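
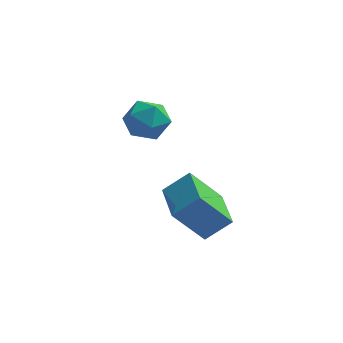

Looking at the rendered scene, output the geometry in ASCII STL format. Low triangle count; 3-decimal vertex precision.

solid 
facet normal -0.736 -0.263 -0.623
outer loop
vertex 0.341 -2.276 1.294
vertex -0.213 -0.669 1.271
vertex 1.402 -1.929 -0.106
endloop
endfacet
facet normal 0.326 -0.945 0.013
outer loop
vertex 2.293 -1.611 0.649
vertex 0.341 -2.276 1.294
vertex 1.402 -1.929 -0.106
endloop
endfacet
facet normal -0.736 -0.262 -0.624
outer loop
vertex 1.402 -1.929 -0.106
vertex -0.213 -0.669 1.271
vertex 0.848 -0.322 -0.128
endloop
endfacet
facet normal 0.593 0.194 -0.781
outer loop
vertex 0.848 -0.322 -0.128
vertex 2.293 -1.611 0.649
vertex 1.402 -1.929 -0.106
endloop
endfacet
facet normal -0.593 -0.193 0.781
outer loop
vertex 0.341 -2.276 1.294
vertex 0.678 -0.351 2.026
vertex -0.213 -0.669 1.271
endloop
endfacet
facet normal 0.326 -0.945 0.013
outer loop
vertex 1.232 -1.958 2.048
vertex 0.341 -2.276 1.294
vertex 2.293 -1.611 0.649
endloop
endfacet
facet normal -0.593 -0.194 0.782
outer loop
vertex 1.232 -1.958 2.048
vertex 0.678 -0.351 2.026
vertex 0.341 -2.276 1.294
endloop
endfacet
facet normal -0.326 0.945 -0.013
outer loop
vertex -0.213 -0.669 1.271
vertex 0.678 -0.351 2.026
vertex 0.848 -0.322 -0.128
endloop
endfacet
facet normal 0.593 0.193 -0.782
outer loop
vertex 1.739 -0.004 0.626
vertex 2.293 -1.611 0.649
vertex 0.848 -0.322 -0.128
endloop
endfacet
facet normal -0.326 0.945 -0.013
outer loop
vertex 0.848 -0.322 -0.128
vertex 0.678 -0.351 2.026
vertex 1.739 -0.004 0.626
endloop
endfacet
facet normal 0.736 0.263 0.624
outer loop
vertex 1.739 -0.004 0.626
vertex 1.232 -1.958 2.048
vertex 2.293 -1.611 0.649
endloop
endfacet
facet normal 0.737 0.262 0.623
outer loop
vertex 0.678 -0.351 2.026
vertex 1.232 -1.958 2.048
vertex 1.739 -0.004 0.626
endloop
endfacet
facet normal -0.843 0.043 0.537
outer loop
vertex -2.131 2.746 2.305
vertex -1.751 2.165 2.948
vertex -1.647 3.101 3.037
endloop
endfacet
facet normal -0.740 0.649 0.175
outer loop
vertex -2.131 2.746 2.305
vertex -1.647 3.101 3.037
vertex -1.531 3.466 2.172
endloop
endfacet
facet normal -0.701 0.488 -0.520
outer loop
vertex -2.131 2.746 2.305
vertex -1.531 3.466 2.172
vertex -1.563 2.755 1.548
endloop
endfacet
facet normal -0.779 -0.218 -0.587
outer loop
vertex -2.131 2.746 2.305
vertex -1.563 2.755 1.548
vertex -1.699 1.951 2.027
endloop
endfacet
facet normal -0.867 -0.494 0.066
outer loop
vertex -2.131 2.746 2.305
vertex -1.699 1.951 2.027
vertex -1.751 2.165 2.948
endloop
endfacet
facet normal -0.111 0.921 0.374
outer loop
vertex -1.531 3.466 2.172
vertex -1.647 3.101 3.037
vertex -0.781 3.329 2.733
endloop
endfacet
facet normal -0.277 -0.060 0.959
outer loop
vertex -1.647 3.101 3.037
vertex -1.751 2.165 2.948
vertex -0.917 2.525 3.212
endloop
endfacet
facet normal -0.317 -0.928 0.198
outer loop
vertex -1.751 2.165 2.948
vertex -1.699 1.951 2.027
vertex -0.949 1.814 2.588
endloop
endfacet
facet normal -0.175 -0.482 -0.859
outer loop
vertex -1.699 1.951 2.027
vertex -1.563 2.755 1.548
vertex -0.833 2.179 1.723
endloop
endfacet
facet normal -0.048 0.660 -0.750
outer loop
vertex -1.563 2.755 1.548
vertex -1.531 3.466 2.172
vertex -0.729 3.115 1.812
endloop
endfacet
facet normal 0.779 0.218 0.587
outer loop
vertex -0.349 2.534 2.455
vertex -0.781 3.329 2.733
vertex -0.917 2.525 3.212
endloop
endfacet
facet normal 0.701 -0.488 0.520
outer loop
vertex -0.349 2.534 2.455
vertex -0.917 2.525 3.212
vertex -0.949 1.814 2.588
endloop
endfacet
facet normal 0.740 -0.649 -0.175
outer loop
vertex -0.349 2.534 2.455
vertex -0.949 1.814 2.588
vertex -0.833 2.179 1.723
endloop
endfacet
facet normal 0.843 -0.043 -0.537
outer loop
vertex -0.349 2.534 2.455
vertex -0.833 2.179 1.723
vertex -0.729 3.115 1.812
endloop
endfacet
facet normal 0.867 0.494 -0.066
outer loop
vertex -0.349 2.534 2.455
vertex -0.729 3.115 1.812
vertex -0.781 3.329 2.733
endloop
endfacet
facet normal 0.175 0.482 0.859
outer loop
vertex -0.917 2.525 3.212
vertex -0.781 3.329 2.733
vertex -1.647 3.101 3.037
endloop
endfacet
facet normal 0.048 -0.660 0.750
outer loop
vertex -0.949 1.814 2.588
vertex -0.917 2.525 3.212
vertex -1.751 2.165 2.948
endloop
endfacet
facet normal 0.111 -0.921 -0.374
outer loop
vertex -0.833 2.179 1.723
vertex -0.949 1.814 2.588
vertex -1.699 1.951 2.027
endloop
endfacet
facet normal 0.277 0.060 -0.959
outer loop
vertex -0.729 3.115 1.812
vertex -0.833 2.179 1.723
vertex -1.563 2.755 1.548
endloop
endfacet
facet normal 0.317 0.928 -0.198
outer loop
vertex -0.781 3.329 2.733
vertex -0.729 3.115 1.812
vertex -1.531 3.466 2.172
endloop
endfacet

endsolid


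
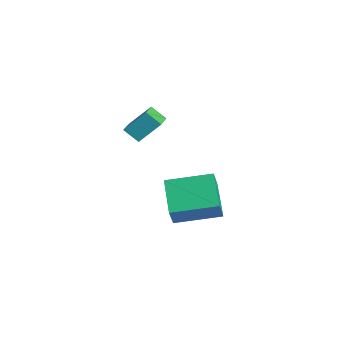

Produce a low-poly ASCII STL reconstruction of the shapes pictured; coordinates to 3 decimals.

solid 
facet normal -0.827 0.515 -0.226
outer loop
vertex -1.692 -2.479 -0.672
vertex -1.396 -1.59 0.272
vertex -1.232 -2.002 -1.266
endloop
endfacet
facet normal -0.222 -0.669 -0.709
outer loop
vertex 0.356 -2.99 -0.832
vertex -1.692 -2.479 -0.672
vertex -1.232 -2.002 -1.266
endloop
endfacet
facet normal -0.827 0.515 -0.226
outer loop
vertex -1.232 -2.002 -1.266
vertex -1.396 -1.59 0.272
vertex -0.936 -1.112 -0.322
endloop
endfacet
facet normal 0.516 0.536 -0.668
outer loop
vertex -0.936 -1.112 -0.322
vertex 0.356 -2.99 -0.832
vertex -1.232 -2.002 -1.266
endloop
endfacet
facet normal -0.516 -0.537 0.667
outer loop
vertex -1.692 -2.479 -0.672
vertex 0.192 -2.578 0.706
vertex -1.396 -1.59 0.272
endloop
endfacet
facet normal -0.222 -0.668 -0.710
outer loop
vertex -0.104 -3.468 -0.238
vertex -1.692 -2.479 -0.672
vertex 0.356 -2.99 -0.832
endloop
endfacet
facet normal -0.516 -0.536 0.668
outer loop
vertex -0.104 -3.468 -0.238
vertex 0.192 -2.578 0.706
vertex -1.692 -2.479 -0.672
endloop
endfacet
facet normal 0.222 0.669 0.710
outer loop
vertex -1.396 -1.59 0.272
vertex 0.192 -2.578 0.706
vertex -0.936 -1.112 -0.322
endloop
endfacet
facet normal 0.517 0.537 -0.667
outer loop
vertex 0.652 -2.101 0.112
vertex 0.356 -2.99 -0.832
vertex -0.936 -1.112 -0.322
endloop
endfacet
facet normal 0.223 0.669 0.709
outer loop
vertex -0.936 -1.112 -0.322
vertex 0.192 -2.578 0.706
vertex 0.652 -2.101 0.112
endloop
endfacet
facet normal 0.827 -0.515 0.226
outer loop
vertex 0.652 -2.101 0.112
vertex -0.104 -3.468 -0.238
vertex 0.356 -2.99 -0.832
endloop
endfacet
facet normal 0.827 -0.515 0.226
outer loop
vertex 0.192 -2.578 0.706
vertex -0.104 -3.468 -0.238
vertex 0.652 -2.101 0.112
endloop
endfacet
facet normal 0.562 -0.408 -0.720
outer loop
vertex 2.822 -0.603 -4.046
vertex 2.391 -1.04 -4.135
vertex 2.442 -0.486 -4.409
endloop
endfacet
facet normal 0.218 0.972 0.085
outer loop
vertex 2.822 -0.603 -4.046
vertex 2.442 -0.486 -4.409
vertex 1.509 -0.4 -3.005
endloop
endfacet
facet normal 0.561 -0.408 -0.720
outer loop
vertex 2.442 -0.486 -4.409
vertex 2.391 -1.04 -4.135
vertex 2.024 -0.786 -4.565
endloop
endfacet
facet normal -0.455 0.818 -0.353
outer loop
vertex 2.442 -0.486 -4.409
vertex 2.024 -0.786 -4.565
vertex 1.509 -0.4 -3.005
endloop
endfacet
facet normal 0.562 -0.407 -0.720
outer loop
vertex 2.024 -0.786 -4.565
vertex 2.391 -1.04 -4.135
vertex 1.882 -1.277 -4.398
endloop
endfacet
facet normal -0.927 0.151 -0.343
outer loop
vertex 2.024 -0.786 -4.565
vertex 1.882 -1.277 -4.398
vertex 1.509 -0.4 -3.005
endloop
endfacet
facet normal 0.562 -0.407 -0.720
outer loop
vertex 1.882 -1.277 -4.398
vertex 2.391 -1.04 -4.135
vertex 2.123 -1.59 -4.033
endloop
endfacet
facet normal -0.844 -0.526 0.106
outer loop
vertex 1.882 -1.277 -4.398
vertex 2.123 -1.59 -4.033
vertex 1.509 -0.4 -3.005
endloop
endfacet
facet normal 0.562 -0.407 -0.720
outer loop
vertex 2.123 -1.59 -4.033
vertex 2.391 -1.04 -4.135
vertex 2.566 -1.488 -3.745
endloop
endfacet
facet normal -0.265 -0.705 0.658
outer loop
vertex 2.123 -1.59 -4.033
vertex 2.566 -1.488 -3.745
vertex 1.509 -0.4 -3.005
endloop
endfacet
facet normal 0.561 -0.408 -0.720
outer loop
vertex 2.566 -1.488 -3.745
vertex 2.391 -1.04 -4.135
vertex 2.877 -1.049 -3.751
endloop
endfacet
facet normal 0.370 -0.250 0.895
outer loop
vertex 2.566 -1.488 -3.745
vertex 2.877 -1.049 -3.751
vertex 1.509 -0.4 -3.005
endloop
endfacet
facet normal 0.562 -0.407 -0.720
outer loop
vertex 2.877 -1.049 -3.751
vertex 2.391 -1.04 -4.135
vertex 2.822 -0.603 -4.046
endloop
endfacet
facet normal 0.585 0.496 0.641
outer loop
vertex 2.877 -1.049 -3.751
vertex 2.822 -0.603 -4.046
vertex 1.509 -0.4 -3.005
endloop
endfacet
facet normal -0.792 0.266 0.550
outer loop
vertex 2.756 -2.99 -2.057
vertex 3.618 -1.203 -1.679
vertex 2.293 -2.584 -2.92
endloop
endfacet
facet normal -0.427 -0.885 -0.187
outer loop
vertex 3.822 -3.097 -3.981
vertex 2.756 -2.99 -2.057
vertex 2.293 -2.584 -2.92
endloop
endfacet
facet normal -0.792 0.266 0.549
outer loop
vertex 2.293 -2.584 -2.92
vertex 3.618 -1.203 -1.679
vertex 3.156 -0.797 -2.542
endloop
endfacet
facet normal -0.436 0.383 -0.814
outer loop
vertex 3.156 -0.797 -2.542
vertex 3.822 -3.097 -3.981
vertex 2.293 -2.584 -2.92
endloop
endfacet
facet normal 0.437 -0.383 0.814
outer loop
vertex 2.756 -2.99 -2.057
vertex 5.147 -1.716 -2.74
vertex 3.618 -1.203 -1.679
endloop
endfacet
facet normal -0.427 -0.885 -0.187
outer loop
vertex 4.284 -3.503 -3.118
vertex 2.756 -2.99 -2.057
vertex 3.822 -3.097 -3.981
endloop
endfacet
facet normal 0.437 -0.383 0.814
outer loop
vertex 4.284 -3.503 -3.118
vertex 5.147 -1.716 -2.74
vertex 2.756 -2.99 -2.057
endloop
endfacet
facet normal 0.427 0.885 0.188
outer loop
vertex 3.618 -1.203 -1.679
vertex 5.147 -1.716 -2.74
vertex 3.156 -0.797 -2.542
endloop
endfacet
facet normal -0.437 0.383 -0.814
outer loop
vertex 4.684 -1.31 -3.603
vertex 3.822 -3.097 -3.981
vertex 3.156 -0.797 -2.542
endloop
endfacet
facet normal 0.427 0.885 0.187
outer loop
vertex 3.156 -0.797 -2.542
vertex 5.147 -1.716 -2.74
vertex 4.684 -1.31 -3.603
endloop
endfacet
facet normal 0.792 -0.266 -0.549
outer loop
vertex 4.684 -1.31 -3.603
vertex 4.284 -3.503 -3.118
vertex 3.822 -3.097 -3.981
endloop
endfacet
facet normal 0.792 -0.266 -0.550
outer loop
vertex 5.147 -1.716 -2.74
vertex 4.284 -3.503 -3.118
vertex 4.684 -1.31 -3.603
endloop
endfacet

endsolid


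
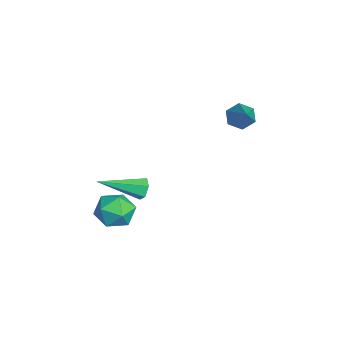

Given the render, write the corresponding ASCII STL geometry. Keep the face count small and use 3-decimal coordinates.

solid 
facet normal 0.490 0.588 0.643
outer loop
vertex -1.054 -1.149 -2.743
vertex -1.096 -1.846 -2.074
vertex -0.346 -1.805 -2.683
endloop
endfacet
facet normal 0.681 0.732 -0.028
outer loop
vertex -1.054 -1.149 -2.743
vertex -0.346 -1.805 -2.683
vertex -0.678 -1.53 -3.549
endloop
endfacet
facet normal 0.092 0.916 -0.390
outer loop
vertex -1.054 -1.149 -2.743
vertex -0.678 -1.53 -3.549
vertex -1.634 -1.402 -3.475
endloop
endfacet
facet normal -0.461 0.886 0.059
outer loop
vertex -1.054 -1.149 -2.743
vertex -1.634 -1.402 -3.475
vertex -1.892 -1.597 -2.563
endloop
endfacet
facet normal -0.215 0.683 0.698
outer loop
vertex -1.054 -1.149 -2.743
vertex -1.892 -1.597 -2.563
vertex -1.096 -1.846 -2.074
endloop
endfacet
facet normal 0.939 0.133 -0.318
outer loop
vertex -0.678 -1.53 -3.549
vertex -0.346 -1.805 -2.683
vertex -0.488 -2.463 -3.377
endloop
endfacet
facet normal 0.631 -0.099 0.770
outer loop
vertex -0.346 -1.805 -2.683
vertex -1.096 -1.846 -2.074
vertex -0.746 -2.658 -2.465
endloop
endfacet
facet normal -0.510 0.054 0.858
outer loop
vertex -1.096 -1.846 -2.074
vertex -1.892 -1.597 -2.563
vertex -1.702 -2.53 -2.391
endloop
endfacet
facet normal -0.908 0.381 -0.175
outer loop
vertex -1.892 -1.597 -2.563
vertex -1.634 -1.402 -3.475
vertex -2.034 -2.255 -3.257
endloop
endfacet
facet normal -0.012 0.429 -0.903
outer loop
vertex -1.634 -1.402 -3.475
vertex -0.678 -1.53 -3.549
vertex -1.284 -2.214 -3.866
endloop
endfacet
facet normal 0.461 -0.886 -0.059
outer loop
vertex -1.326 -2.911 -3.197
vertex -0.488 -2.463 -3.377
vertex -0.746 -2.658 -2.465
endloop
endfacet
facet normal -0.092 -0.916 0.390
outer loop
vertex -1.326 -2.911 -3.197
vertex -0.746 -2.658 -2.465
vertex -1.702 -2.53 -2.391
endloop
endfacet
facet normal -0.681 -0.732 0.028
outer loop
vertex -1.326 -2.911 -3.197
vertex -1.702 -2.53 -2.391
vertex -2.034 -2.255 -3.257
endloop
endfacet
facet normal -0.490 -0.588 -0.643
outer loop
vertex -1.326 -2.911 -3.197
vertex -2.034 -2.255 -3.257
vertex -1.284 -2.214 -3.866
endloop
endfacet
facet normal 0.215 -0.683 -0.698
outer loop
vertex -1.326 -2.911 -3.197
vertex -1.284 -2.214 -3.866
vertex -0.488 -2.463 -3.377
endloop
endfacet
facet normal 0.908 -0.381 0.175
outer loop
vertex -0.746 -2.658 -2.465
vertex -0.488 -2.463 -3.377
vertex -0.346 -1.805 -2.683
endloop
endfacet
facet normal 0.012 -0.429 0.903
outer loop
vertex -1.702 -2.53 -2.391
vertex -0.746 -2.658 -2.465
vertex -1.096 -1.846 -2.074
endloop
endfacet
facet normal -0.939 -0.133 0.318
outer loop
vertex -2.034 -2.255 -3.257
vertex -1.702 -2.53 -2.391
vertex -1.892 -1.597 -2.563
endloop
endfacet
facet normal -0.631 0.099 -0.770
outer loop
vertex -1.284 -2.214 -3.866
vertex -2.034 -2.255 -3.257
vertex -1.634 -1.402 -3.475
endloop
endfacet
facet normal 0.510 -0.054 -0.858
outer loop
vertex -0.488 -2.463 -3.377
vertex -1.284 -2.214 -3.866
vertex -0.678 -1.53 -3.549
endloop
endfacet
facet normal -0.048 0.930 -0.365
outer loop
vertex 0.149 -0.771 -0.508
vertex -0.179 -0.947 -0.913
vertex -0.396 -0.772 -0.439
endloop
endfacet
facet normal 0.124 0.147 0.981
outer loop
vertex 0.149 -0.771 -0.508
vertex -0.396 -0.772 -0.439
vertex -0.081 -2.853 -0.167
endloop
endfacet
facet normal -0.047 0.930 -0.365
outer loop
vertex -0.396 -0.772 -0.439
vertex -0.179 -0.947 -0.913
vertex -0.724 -0.948 -0.845
endloop
endfacet
facet normal -0.770 -0.033 0.637
outer loop
vertex -0.396 -0.772 -0.439
vertex -0.724 -0.948 -0.845
vertex -0.081 -2.853 -0.167
endloop
endfacet
facet normal -0.047 0.931 -0.363
outer loop
vertex -0.724 -0.948 -0.845
vertex -0.179 -0.947 -0.913
vertex -0.507 -1.122 -1.319
endloop
endfacet
facet normal -0.883 -0.391 -0.261
outer loop
vertex -0.724 -0.948 -0.845
vertex -0.507 -1.122 -1.319
vertex -0.081 -2.853 -0.167
endloop
endfacet
facet normal -0.047 0.931 -0.363
outer loop
vertex -0.507 -1.122 -1.319
vertex -0.179 -0.947 -0.913
vertex 0.039 -1.121 -1.387
endloop
endfacet
facet normal -0.101 -0.568 -0.817
outer loop
vertex -0.507 -1.122 -1.319
vertex 0.039 -1.121 -1.387
vertex -0.081 -2.853 -0.167
endloop
endfacet
facet normal -0.048 0.930 -0.363
outer loop
vertex 0.039 -1.121 -1.387
vertex -0.179 -0.947 -0.913
vertex 0.367 -0.946 -0.982
endloop
endfacet
facet normal 0.791 -0.388 -0.473
outer loop
vertex 0.039 -1.121 -1.387
vertex 0.367 -0.946 -0.982
vertex -0.081 -2.853 -0.167
endloop
endfacet
facet normal -0.048 0.930 -0.365
outer loop
vertex 0.367 -0.946 -0.982
vertex -0.179 -0.947 -0.913
vertex 0.149 -0.771 -0.508
endloop
endfacet
facet normal 0.904 -0.030 0.427
outer loop
vertex 0.367 -0.946 -0.982
vertex 0.149 -0.771 -0.508
vertex -0.081 -2.853 -0.167
endloop
endfacet
facet normal -0.785 0.036 -0.619
outer loop
vertex -1.884 3.389 1.066
vertex -2.299 3.378 1.592
vertex -2.081 3.963 1.349
endloop
endfacet
facet normal 0.728 0.487 -0.482
outer loop
vertex -1.884 3.389 1.066
vertex -2.081 3.963 1.349
vertex -0.581 3.302 2.948
endloop
endfacet
facet normal -0.784 0.035 -0.619
outer loop
vertex -2.081 3.963 1.349
vertex -2.299 3.378 1.592
vertex -2.497 3.952 1.875
endloop
endfacet
facet normal 0.217 0.957 0.192
outer loop
vertex -2.081 3.963 1.349
vertex -2.497 3.952 1.875
vertex -0.581 3.302 2.948
endloop
endfacet
facet normal -0.785 0.034 -0.619
outer loop
vertex -2.497 3.952 1.875
vertex -2.299 3.378 1.592
vertex -2.714 3.367 2.118
endloop
endfacet
facet normal -0.310 0.460 0.832
outer loop
vertex -2.497 3.952 1.875
vertex -2.714 3.367 2.118
vertex -0.581 3.302 2.948
endloop
endfacet
facet normal -0.785 0.036 -0.619
outer loop
vertex -2.714 3.367 2.118
vertex -2.299 3.378 1.592
vertex -2.517 2.793 1.835
endloop
endfacet
facet normal -0.326 -0.506 0.799
outer loop
vertex -2.714 3.367 2.118
vertex -2.517 2.793 1.835
vertex -0.581 3.302 2.948
endloop
endfacet
facet normal -0.784 0.035 -0.620
outer loop
vertex -2.517 2.793 1.835
vertex -2.299 3.378 1.592
vertex -2.101 2.803 1.309
endloop
endfacet
facet normal 0.184 -0.975 0.127
outer loop
vertex -2.517 2.793 1.835
vertex -2.101 2.803 1.309
vertex -0.581 3.302 2.948
endloop
endfacet
facet normal -0.785 0.034 -0.619
outer loop
vertex -2.101 2.803 1.309
vertex -2.299 3.378 1.592
vertex -1.884 3.389 1.066
endloop
endfacet
facet normal 0.712 -0.477 -0.515
outer loop
vertex -2.101 2.803 1.309
vertex -1.884 3.389 1.066
vertex -0.581 3.302 2.948
endloop
endfacet

endsolid


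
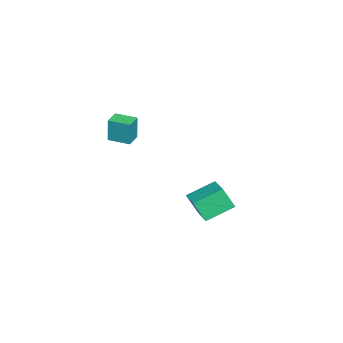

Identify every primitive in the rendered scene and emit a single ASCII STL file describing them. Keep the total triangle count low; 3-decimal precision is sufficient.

solid 
facet normal -0.995 0.099 0.027
outer loop
vertex -0.97 -2.59 4.718
vertex -0.836 -1.227 4.678
vertex -1.019 -2.632 3.089
endloop
endfacet
facet normal -0.098 -0.995 0.029
outer loop
vertex -0.004 -2.733 3.062
vertex -0.97 -2.59 4.718
vertex -1.019 -2.632 3.089
endloop
endfacet
facet normal -0.995 0.099 0.027
outer loop
vertex -1.019 -2.632 3.089
vertex -0.836 -1.227 4.678
vertex -0.884 -1.27 3.05
endloop
endfacet
facet normal -0.029 -0.026 -0.999
outer loop
vertex -0.884 -1.27 3.05
vertex -0.004 -2.733 3.062
vertex -1.019 -2.632 3.089
endloop
endfacet
facet normal 0.029 0.026 0.999
outer loop
vertex -0.97 -2.59 4.718
vertex 0.179 -1.328 4.651
vertex -0.836 -1.227 4.678
endloop
endfacet
facet normal -0.097 -0.995 0.029
outer loop
vertex 0.044 -2.69 4.69
vertex -0.97 -2.59 4.718
vertex -0.004 -2.733 3.062
endloop
endfacet
facet normal 0.030 0.026 0.999
outer loop
vertex 0.044 -2.69 4.69
vertex 0.179 -1.328 4.651
vertex -0.97 -2.59 4.718
endloop
endfacet
facet normal 0.098 0.995 -0.029
outer loop
vertex -0.836 -1.227 4.678
vertex 0.179 -1.328 4.651
vertex -0.884 -1.27 3.05
endloop
endfacet
facet normal -0.030 -0.026 -0.999
outer loop
vertex 0.13 -1.37 3.022
vertex -0.004 -2.733 3.062
vertex -0.884 -1.27 3.05
endloop
endfacet
facet normal 0.097 0.995 -0.029
outer loop
vertex -0.884 -1.27 3.05
vertex 0.179 -1.328 4.651
vertex 0.13 -1.37 3.022
endloop
endfacet
facet normal 0.995 -0.099 -0.027
outer loop
vertex 0.13 -1.37 3.022
vertex 0.044 -2.69 4.69
vertex -0.004 -2.733 3.062
endloop
endfacet
facet normal 0.995 -0.099 -0.027
outer loop
vertex 0.179 -1.328 4.651
vertex 0.044 -2.69 4.69
vertex 0.13 -1.37 3.022
endloop
endfacet
facet normal -0.833 -0.488 -0.260
outer loop
vertex -4.095 0.695 -3.637
vertex -5.218 2.175 -2.818
vertex -4.107 1.472 -5.058
endloop
endfacet
facet normal 0.553 -0.729 -0.403
outer loop
vertex -2.582 2.365 -4.582
vertex -4.095 0.695 -3.637
vertex -4.107 1.472 -5.058
endloop
endfacet
facet normal -0.833 -0.488 -0.260
outer loop
vertex -4.107 1.472 -5.058
vertex -5.218 2.175 -2.818
vertex -5.23 2.952 -4.239
endloop
endfacet
facet normal -0.007 0.480 -0.877
outer loop
vertex -5.23 2.952 -4.239
vertex -2.582 2.365 -4.582
vertex -4.107 1.472 -5.058
endloop
endfacet
facet normal 0.007 -0.480 0.877
outer loop
vertex -4.095 0.695 -3.637
vertex -3.693 3.068 -2.342
vertex -5.218 2.175 -2.818
endloop
endfacet
facet normal 0.553 -0.729 -0.403
outer loop
vertex -2.57 1.588 -3.161
vertex -4.095 0.695 -3.637
vertex -2.582 2.365 -4.582
endloop
endfacet
facet normal 0.007 -0.480 0.877
outer loop
vertex -2.57 1.588 -3.161
vertex -3.693 3.068 -2.342
vertex -4.095 0.695 -3.637
endloop
endfacet
facet normal -0.553 0.729 0.403
outer loop
vertex -5.218 2.175 -2.818
vertex -3.693 3.068 -2.342
vertex -5.23 2.952 -4.239
endloop
endfacet
facet normal -0.007 0.480 -0.877
outer loop
vertex -3.705 3.845 -3.763
vertex -2.582 2.365 -4.582
vertex -5.23 2.952 -4.239
endloop
endfacet
facet normal -0.553 0.729 0.403
outer loop
vertex -5.23 2.952 -4.239
vertex -3.693 3.068 -2.342
vertex -3.705 3.845 -3.763
endloop
endfacet
facet normal 0.833 0.488 0.260
outer loop
vertex -3.705 3.845 -3.763
vertex -2.57 1.588 -3.161
vertex -2.582 2.365 -4.582
endloop
endfacet
facet normal 0.833 0.488 0.260
outer loop
vertex -3.693 3.068 -2.342
vertex -2.57 1.588 -3.161
vertex -3.705 3.845 -3.763
endloop
endfacet

endsolid


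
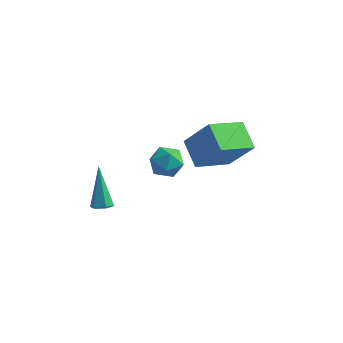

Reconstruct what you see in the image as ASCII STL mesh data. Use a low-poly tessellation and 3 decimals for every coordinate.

solid 
facet normal -0.821 -0.567 -0.063
outer loop
vertex 0.211 2.378 0.101
vertex 0.709 1.693 -0.216
vertex 0.578 1.783 0.675
endloop
endfacet
facet normal -0.880 -0.093 0.466
outer loop
vertex 0.211 2.378 0.101
vertex 0.578 1.783 0.675
vertex 0.588 2.666 0.871
endloop
endfacet
facet normal -0.808 0.558 0.187
outer loop
vertex 0.211 2.378 0.101
vertex 0.588 2.666 0.871
vertex 0.725 3.122 0.102
endloop
endfacet
facet normal -0.705 0.488 -0.515
outer loop
vertex 0.211 2.378 0.101
vertex 0.725 3.122 0.102
vertex 0.8 2.52 -0.57
endloop
endfacet
facet normal -0.713 -0.208 -0.670
outer loop
vertex 0.211 2.378 0.101
vertex 0.8 2.52 -0.57
vertex 0.709 1.693 -0.216
endloop
endfacet
facet normal -0.338 -0.200 0.920
outer loop
vertex 0.588 2.666 0.871
vertex 0.578 1.783 0.675
vertex 1.32 2.16 1.03
endloop
endfacet
facet normal -0.243 -0.968 0.062
outer loop
vertex 0.578 1.783 0.675
vertex 0.709 1.693 -0.216
vertex 1.395 1.558 0.358
endloop
endfacet
facet normal -0.067 -0.386 -0.920
outer loop
vertex 0.709 1.693 -0.216
vertex 0.8 2.52 -0.57
vertex 1.532 2.014 -0.411
endloop
endfacet
facet normal -0.056 0.741 -0.670
outer loop
vertex 0.8 2.52 -0.57
vertex 0.725 3.122 0.102
vertex 1.542 2.897 -0.215
endloop
endfacet
facet normal -0.223 0.855 0.468
outer loop
vertex 0.725 3.122 0.102
vertex 0.588 2.666 0.871
vertex 1.411 2.987 0.676
endloop
endfacet
facet normal 0.705 -0.488 0.515
outer loop
vertex 1.909 2.302 0.359
vertex 1.32 2.16 1.03
vertex 1.395 1.558 0.358
endloop
endfacet
facet normal 0.808 -0.558 -0.187
outer loop
vertex 1.909 2.302 0.359
vertex 1.395 1.558 0.358
vertex 1.532 2.014 -0.411
endloop
endfacet
facet normal 0.880 0.093 -0.466
outer loop
vertex 1.909 2.302 0.359
vertex 1.532 2.014 -0.411
vertex 1.542 2.897 -0.215
endloop
endfacet
facet normal 0.821 0.567 0.063
outer loop
vertex 1.909 2.302 0.359
vertex 1.542 2.897 -0.215
vertex 1.411 2.987 0.676
endloop
endfacet
facet normal 0.713 0.208 0.670
outer loop
vertex 1.909 2.302 0.359
vertex 1.411 2.987 0.676
vertex 1.32 2.16 1.03
endloop
endfacet
facet normal 0.056 -0.741 0.670
outer loop
vertex 1.395 1.558 0.358
vertex 1.32 2.16 1.03
vertex 0.578 1.783 0.675
endloop
endfacet
facet normal 0.223 -0.855 -0.468
outer loop
vertex 1.532 2.014 -0.411
vertex 1.395 1.558 0.358
vertex 0.709 1.693 -0.216
endloop
endfacet
facet normal 0.338 0.200 -0.920
outer loop
vertex 1.542 2.897 -0.215
vertex 1.532 2.014 -0.411
vertex 0.8 2.52 -0.57
endloop
endfacet
facet normal 0.243 0.968 -0.062
outer loop
vertex 1.411 2.987 0.676
vertex 1.542 2.897 -0.215
vertex 0.725 3.122 0.102
endloop
endfacet
facet normal 0.067 0.386 0.920
outer loop
vertex 1.32 2.16 1.03
vertex 1.411 2.987 0.676
vertex 0.588 2.666 0.871
endloop
endfacet
facet normal 0.269 -0.439 -0.857
outer loop
vertex 0.17 -2.184 0.434
vertex -0.163 -1.869 0.168
vertex 0.338 -1.718 0.248
endloop
endfacet
facet normal 0.832 -0.081 0.549
outer loop
vertex 0.17 -2.184 0.434
vertex 0.338 -1.718 0.248
vertex -0.737 -0.931 1.992
endloop
endfacet
facet normal 0.270 -0.441 -0.856
outer loop
vertex 0.338 -1.718 0.248
vertex -0.163 -1.869 0.168
vertex 0.006 -1.403 -0.019
endloop
endfacet
facet normal 0.658 0.750 0.067
outer loop
vertex 0.338 -1.718 0.248
vertex 0.006 -1.403 -0.019
vertex -0.737 -0.931 1.992
endloop
endfacet
facet normal 0.269 -0.441 -0.856
outer loop
vertex 0.006 -1.403 -0.019
vertex -0.163 -1.869 0.168
vertex -0.496 -1.554 -0.099
endloop
endfacet
facet normal -0.230 0.925 -0.302
outer loop
vertex 0.006 -1.403 -0.019
vertex -0.496 -1.554 -0.099
vertex -0.737 -0.931 1.992
endloop
endfacet
facet normal 0.269 -0.441 -0.856
outer loop
vertex -0.496 -1.554 -0.099
vertex -0.163 -1.869 0.168
vertex -0.665 -2.02 0.088
endloop
endfacet
facet normal -0.945 0.267 -0.189
outer loop
vertex -0.496 -1.554 -0.099
vertex -0.665 -2.02 0.088
vertex -0.737 -0.931 1.992
endloop
endfacet
facet normal 0.269 -0.441 -0.856
outer loop
vertex -0.665 -2.02 0.088
vertex -0.163 -1.869 0.168
vertex -0.332 -2.335 0.355
endloop
endfacet
facet normal -0.771 -0.565 0.294
outer loop
vertex -0.665 -2.02 0.088
vertex -0.332 -2.335 0.355
vertex -0.737 -0.931 1.992
endloop
endfacet
facet normal 0.267 -0.441 -0.857
outer loop
vertex -0.332 -2.335 0.355
vertex -0.163 -1.869 0.168
vertex 0.17 -2.184 0.434
endloop
endfacet
facet normal 0.118 -0.739 0.663
outer loop
vertex -0.332 -2.335 0.355
vertex 0.17 -2.184 0.434
vertex -0.737 -0.931 1.992
endloop
endfacet
facet normal -0.602 0.005 -0.799
outer loop
vertex 2.379 2.523 0.176
vertex 1.412 3.485 0.911
vertex 3.386 4.106 -0.572
endloop
endfacet
facet normal 0.624 -0.621 -0.474
outer loop
vertex 4.608 4.095 1.049
vertex 2.379 2.523 0.176
vertex 3.386 4.106 -0.572
endloop
endfacet
facet normal -0.602 0.005 -0.799
outer loop
vertex 3.386 4.106 -0.572
vertex 1.412 3.485 0.911
vertex 2.419 5.068 0.163
endloop
endfacet
facet normal 0.498 0.784 -0.370
outer loop
vertex 2.419 5.068 0.163
vertex 4.608 4.095 1.049
vertex 3.386 4.106 -0.572
endloop
endfacet
facet normal -0.498 -0.784 0.370
outer loop
vertex 2.379 2.523 0.176
vertex 2.634 3.474 2.532
vertex 1.412 3.485 0.911
endloop
endfacet
facet normal 0.624 -0.621 -0.474
outer loop
vertex 3.601 2.512 1.797
vertex 2.379 2.523 0.176
vertex 4.608 4.095 1.049
endloop
endfacet
facet normal -0.498 -0.784 0.370
outer loop
vertex 3.601 2.512 1.797
vertex 2.634 3.474 2.532
vertex 2.379 2.523 0.176
endloop
endfacet
facet normal -0.624 0.621 0.474
outer loop
vertex 1.412 3.485 0.911
vertex 2.634 3.474 2.532
vertex 2.419 5.068 0.163
endloop
endfacet
facet normal 0.498 0.784 -0.370
outer loop
vertex 3.641 5.057 1.784
vertex 4.608 4.095 1.049
vertex 2.419 5.068 0.163
endloop
endfacet
facet normal -0.624 0.621 0.474
outer loop
vertex 2.419 5.068 0.163
vertex 2.634 3.474 2.532
vertex 3.641 5.057 1.784
endloop
endfacet
facet normal 0.602 -0.005 0.799
outer loop
vertex 3.641 5.057 1.784
vertex 3.601 2.512 1.797
vertex 4.608 4.095 1.049
endloop
endfacet
facet normal 0.602 -0.005 0.799
outer loop
vertex 2.634 3.474 2.532
vertex 3.601 2.512 1.797
vertex 3.641 5.057 1.784
endloop
endfacet

endsolid


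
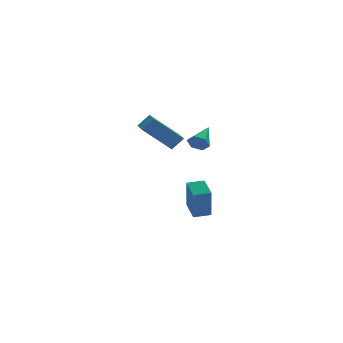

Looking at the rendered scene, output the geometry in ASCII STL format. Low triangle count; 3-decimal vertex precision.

solid 
facet normal -0.725 0.134 0.676
outer loop
vertex -2.942 -2.485 4.805
vertex -2.844 -0.941 4.605
vertex -3.607 -2.534 4.101
endloop
endfacet
facet normal -0.063 -0.990 0.128
outer loop
vertex -2.056 -2.819 2.655
vertex -2.942 -2.485 4.805
vertex -3.607 -2.534 4.101
endloop
endfacet
facet normal -0.725 0.133 0.676
outer loop
vertex -3.607 -2.534 4.101
vertex -2.844 -0.941 4.605
vertex -3.51 -0.99 3.901
endloop
endfacet
facet normal -0.686 -0.051 -0.726
outer loop
vertex -3.51 -0.99 3.901
vertex -2.056 -2.819 2.655
vertex -3.607 -2.534 4.101
endloop
endfacet
facet normal 0.686 0.050 0.726
outer loop
vertex -2.942 -2.485 4.805
vertex -1.293 -1.226 3.159
vertex -2.844 -0.941 4.605
endloop
endfacet
facet normal -0.062 -0.990 0.128
outer loop
vertex -1.39 -2.77 3.359
vertex -2.942 -2.485 4.805
vertex -2.056 -2.819 2.655
endloop
endfacet
facet normal 0.686 0.051 0.726
outer loop
vertex -1.39 -2.77 3.359
vertex -1.293 -1.226 3.159
vertex -2.942 -2.485 4.805
endloop
endfacet
facet normal 0.063 0.990 -0.128
outer loop
vertex -2.844 -0.941 4.605
vertex -1.293 -1.226 3.159
vertex -3.51 -0.99 3.901
endloop
endfacet
facet normal -0.686 -0.051 -0.726
outer loop
vertex -1.958 -1.275 2.455
vertex -2.056 -2.819 2.655
vertex -3.51 -0.99 3.901
endloop
endfacet
facet normal 0.063 0.990 -0.128
outer loop
vertex -3.51 -0.99 3.901
vertex -1.293 -1.226 3.159
vertex -1.958 -1.275 2.455
endloop
endfacet
facet normal 0.725 -0.134 -0.676
outer loop
vertex -1.958 -1.275 2.455
vertex -1.39 -2.77 3.359
vertex -2.056 -2.819 2.655
endloop
endfacet
facet normal 0.725 -0.133 -0.676
outer loop
vertex -1.293 -1.226 3.159
vertex -1.39 -2.77 3.359
vertex -1.958 -1.275 2.455
endloop
endfacet
facet normal -0.997 -0.009 -0.080
outer loop
vertex 0.125 1.366 -2.448
vertex 0.077 2.81 -2.01
vertex 0.276 1.96 -4.394
endloop
endfacet
facet normal 0.032 -0.957 -0.289
outer loop
vertex 1.323 1.97 -4.31
vertex 0.125 1.366 -2.448
vertex 0.276 1.96 -4.394
endloop
endfacet
facet normal -0.997 -0.009 -0.080
outer loop
vertex 0.276 1.96 -4.394
vertex 0.077 2.81 -2.01
vertex 0.228 3.405 -3.956
endloop
endfacet
facet normal 0.074 0.292 -0.954
outer loop
vertex 0.228 3.405 -3.956
vertex 1.323 1.97 -4.31
vertex 0.276 1.96 -4.394
endloop
endfacet
facet normal -0.074 -0.292 0.954
outer loop
vertex 0.125 1.366 -2.448
vertex 1.124 2.82 -1.926
vertex 0.077 2.81 -2.01
endloop
endfacet
facet normal 0.031 -0.957 -0.290
outer loop
vertex 1.172 1.375 -2.364
vertex 0.125 1.366 -2.448
vertex 1.323 1.97 -4.31
endloop
endfacet
facet normal -0.074 -0.292 0.954
outer loop
vertex 1.172 1.375 -2.364
vertex 1.124 2.82 -1.926
vertex 0.125 1.366 -2.448
endloop
endfacet
facet normal -0.032 0.956 0.290
outer loop
vertex 0.077 2.81 -2.01
vertex 1.124 2.82 -1.926
vertex 0.228 3.405 -3.956
endloop
endfacet
facet normal 0.074 0.292 -0.954
outer loop
vertex 1.275 3.414 -3.872
vertex 1.323 1.97 -4.31
vertex 0.228 3.405 -3.956
endloop
endfacet
facet normal -0.031 0.957 0.290
outer loop
vertex 0.228 3.405 -3.956
vertex 1.124 2.82 -1.926
vertex 1.275 3.414 -3.872
endloop
endfacet
facet normal 0.997 0.009 0.080
outer loop
vertex 1.275 3.414 -3.872
vertex 1.172 1.375 -2.364
vertex 1.323 1.97 -4.31
endloop
endfacet
facet normal 0.997 0.009 0.080
outer loop
vertex 1.124 2.82 -1.926
vertex 1.172 1.375 -2.364
vertex 1.275 3.414 -3.872
endloop
endfacet
facet normal -0.525 -0.739 -0.422
outer loop
vertex 0.772 1.246 1.832
vertex 0.481 1.693 1.411
vertex 1.059 1.385 1.231
endloop
endfacet
facet normal 0.868 -0.372 0.328
outer loop
vertex 0.772 1.246 1.832
vertex 1.059 1.385 1.231
vertex 1.399 2.987 2.149
endloop
endfacet
facet normal -0.525 -0.739 -0.422
outer loop
vertex 1.059 1.385 1.231
vertex 0.481 1.693 1.411
vertex 0.768 1.832 0.81
endloop
endfacet
facet normal 0.865 0.099 -0.493
outer loop
vertex 1.059 1.385 1.231
vertex 0.768 1.832 0.81
vertex 1.399 2.987 2.149
endloop
endfacet
facet normal -0.525 -0.739 -0.422
outer loop
vertex 0.768 1.832 0.81
vertex 0.481 1.693 1.411
vertex 0.189 2.141 0.989
endloop
endfacet
facet normal 0.165 0.707 -0.688
outer loop
vertex 0.768 1.832 0.81
vertex 0.189 2.141 0.989
vertex 1.399 2.987 2.149
endloop
endfacet
facet normal -0.525 -0.739 -0.422
outer loop
vertex 0.189 2.141 0.989
vertex 0.481 1.693 1.411
vertex -0.098 2.002 1.59
endloop
endfacet
facet normal -0.533 0.844 -0.059
outer loop
vertex 0.189 2.141 0.989
vertex -0.098 2.002 1.59
vertex 1.399 2.987 2.149
endloop
endfacet
facet normal -0.525 -0.739 -0.422
outer loop
vertex -0.098 2.002 1.59
vertex 0.481 1.693 1.411
vertex 0.193 1.555 2.011
endloop
endfacet
facet normal -0.530 0.373 0.762
outer loop
vertex -0.098 2.002 1.59
vertex 0.193 1.555 2.011
vertex 1.399 2.987 2.149
endloop
endfacet
facet normal -0.525 -0.739 -0.422
outer loop
vertex 0.193 1.555 2.011
vertex 0.481 1.693 1.411
vertex 0.772 1.246 1.832
endloop
endfacet
facet normal 0.170 -0.235 0.957
outer loop
vertex 0.193 1.555 2.011
vertex 0.772 1.246 1.832
vertex 1.399 2.987 2.149
endloop
endfacet

endsolid


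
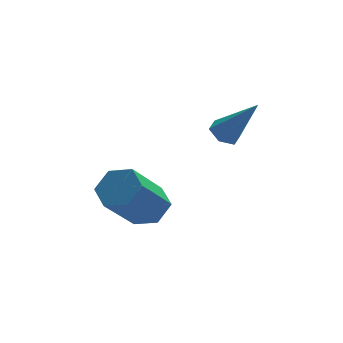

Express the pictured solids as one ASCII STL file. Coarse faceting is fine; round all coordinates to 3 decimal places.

solid 
facet normal 0.547 0.384 -0.744
outer loop
vertex -1.844 2.135 -3.436
vertex -2.369 1.823 -3.983
vertex -2.489 2.576 -3.683
endloop
endfacet
facet normal 0.285 0.751 0.596
outer loop
vertex -1.844 2.135 -3.436
vertex -2.489 2.576 -3.683
vertex -2.965 1.349 -1.91
endloop
endfacet
facet normal 0.286 0.750 0.596
outer loop
vertex -2.965 1.349 -1.91
vertex -2.489 2.576 -3.683
vertex -3.611 1.791 -2.157
endloop
endfacet
facet normal -0.547 -0.383 0.744
outer loop
vertex -2.965 1.349 -1.91
vertex -3.611 1.791 -2.157
vertex -3.491 1.037 -2.457
endloop
endfacet
facet normal 0.547 0.384 -0.744
outer loop
vertex -2.489 2.576 -3.683
vertex -2.369 1.823 -3.983
vertex -3.014 2.264 -4.23
endloop
endfacet
facet normal -0.539 0.842 0.037
outer loop
vertex -2.489 2.576 -3.683
vertex -3.014 2.264 -4.23
vertex -3.611 1.791 -2.157
endloop
endfacet
facet normal -0.539 0.842 0.037
outer loop
vertex -3.611 1.791 -2.157
vertex -3.014 2.264 -4.23
vertex -4.136 1.479 -2.704
endloop
endfacet
facet normal -0.547 -0.383 0.744
outer loop
vertex -3.611 1.791 -2.157
vertex -4.136 1.479 -2.704
vertex -3.491 1.037 -2.457
endloop
endfacet
facet normal 0.547 0.383 -0.744
outer loop
vertex -3.014 2.264 -4.23
vertex -2.369 1.823 -3.983
vertex -2.895 1.511 -4.53
endloop
endfacet
facet normal -0.824 0.092 -0.559
outer loop
vertex -3.014 2.264 -4.23
vertex -2.895 1.511 -4.53
vertex -4.136 1.479 -2.704
endloop
endfacet
facet normal -0.824 0.091 -0.559
outer loop
vertex -4.136 1.479 -2.704
vertex -2.895 1.511 -4.53
vertex -4.016 0.725 -3.004
endloop
endfacet
facet normal -0.547 -0.383 0.744
outer loop
vertex -4.136 1.479 -2.704
vertex -4.016 0.725 -3.004
vertex -3.491 1.037 -2.457
endloop
endfacet
facet normal 0.547 0.383 -0.744
outer loop
vertex -2.895 1.511 -4.53
vertex -2.369 1.823 -3.983
vertex -2.249 1.069 -4.283
endloop
endfacet
facet normal -0.285 -0.750 -0.596
outer loop
vertex -2.895 1.511 -4.53
vertex -2.249 1.069 -4.283
vertex -4.016 0.725 -3.004
endloop
endfacet
facet normal -0.285 -0.751 -0.596
outer loop
vertex -4.016 0.725 -3.004
vertex -2.249 1.069 -4.283
vertex -3.371 0.284 -2.757
endloop
endfacet
facet normal -0.547 -0.384 0.744
outer loop
vertex -4.016 0.725 -3.004
vertex -3.371 0.284 -2.757
vertex -3.491 1.037 -2.457
endloop
endfacet
facet normal 0.547 0.383 -0.744
outer loop
vertex -2.249 1.069 -4.283
vertex -2.369 1.823 -3.983
vertex -1.724 1.381 -3.736
endloop
endfacet
facet normal 0.539 -0.842 -0.037
outer loop
vertex -2.249 1.069 -4.283
vertex -1.724 1.381 -3.736
vertex -3.371 0.284 -2.757
endloop
endfacet
facet normal 0.539 -0.842 -0.037
outer loop
vertex -3.371 0.284 -2.757
vertex -1.724 1.381 -3.736
vertex -2.846 0.596 -2.21
endloop
endfacet
facet normal -0.547 -0.384 0.744
outer loop
vertex -3.371 0.284 -2.757
vertex -2.846 0.596 -2.21
vertex -3.491 1.037 -2.457
endloop
endfacet
facet normal 0.547 0.383 -0.744
outer loop
vertex -1.724 1.381 -3.736
vertex -2.369 1.823 -3.983
vertex -1.844 2.135 -3.436
endloop
endfacet
facet normal 0.824 -0.091 0.559
outer loop
vertex -1.724 1.381 -3.736
vertex -1.844 2.135 -3.436
vertex -2.846 0.596 -2.21
endloop
endfacet
facet normal 0.825 -0.092 0.558
outer loop
vertex -2.846 0.596 -2.21
vertex -1.844 2.135 -3.436
vertex -2.965 1.349 -1.91
endloop
endfacet
facet normal -0.547 -0.383 0.744
outer loop
vertex -2.846 0.596 -2.21
vertex -2.965 1.349 -1.91
vertex -3.491 1.037 -2.457
endloop
endfacet
facet normal -0.430 0.404 -0.808
outer loop
vertex 0.522 2.643 -1.17
vertex 0.197 2.167 -1.235
vertex 0.004 2.608 -0.912
endloop
endfacet
facet normal 0.235 0.781 0.578
outer loop
vertex 0.522 2.643 -1.17
vertex 0.004 2.608 -0.912
vertex 1.023 1.393 0.315
endloop
endfacet
facet normal -0.430 0.404 -0.808
outer loop
vertex 0.004 2.608 -0.912
vertex 0.197 2.167 -1.235
vertex -0.321 2.132 -0.977
endloop
endfacet
facet normal -0.576 0.289 0.765
outer loop
vertex 0.004 2.608 -0.912
vertex -0.321 2.132 -0.977
vertex 1.023 1.393 0.315
endloop
endfacet
facet normal -0.430 0.404 -0.808
outer loop
vertex -0.321 2.132 -0.977
vertex 0.197 2.167 -1.235
vertex -0.128 1.691 -1.3
endloop
endfacet
facet normal -0.703 -0.594 0.391
outer loop
vertex -0.321 2.132 -0.977
vertex -0.128 1.691 -1.3
vertex 1.023 1.393 0.315
endloop
endfacet
facet normal -0.431 0.404 -0.807
outer loop
vertex -0.128 1.691 -1.3
vertex 0.197 2.167 -1.235
vertex 0.39 1.726 -1.559
endloop
endfacet
facet normal -0.018 -0.985 -0.169
outer loop
vertex -0.128 1.691 -1.3
vertex 0.39 1.726 -1.559
vertex 1.023 1.393 0.315
endloop
endfacet
facet normal -0.431 0.404 -0.807
outer loop
vertex 0.39 1.726 -1.559
vertex 0.197 2.167 -1.235
vertex 0.715 2.202 -1.494
endloop
endfacet
facet normal 0.794 -0.493 -0.356
outer loop
vertex 0.39 1.726 -1.559
vertex 0.715 2.202 -1.494
vertex 1.023 1.393 0.315
endloop
endfacet
facet normal -0.431 0.404 -0.807
outer loop
vertex 0.715 2.202 -1.494
vertex 0.197 2.167 -1.235
vertex 0.522 2.643 -1.17
endloop
endfacet
facet normal 0.921 0.390 0.018
outer loop
vertex 0.715 2.202 -1.494
vertex 0.522 2.643 -1.17
vertex 1.023 1.393 0.315
endloop
endfacet

endsolid


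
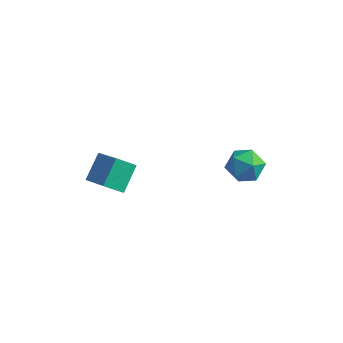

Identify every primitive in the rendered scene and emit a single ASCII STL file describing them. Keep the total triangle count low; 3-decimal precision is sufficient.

solid 
facet normal -0.674 -0.456 0.581
outer loop
vertex -1.287 -2.56 1.738
vertex -1.321 -1.488 2.54
vertex -2.513 -1.915 0.823
endloop
endfacet
facet normal 0.026 -0.800 -0.599
outer loop
vertex -1.859 -1.472 0.26
vertex -1.287 -2.56 1.738
vertex -2.513 -1.915 0.823
endloop
endfacet
facet normal -0.674 -0.456 0.581
outer loop
vertex -2.513 -1.915 0.823
vertex -1.321 -1.488 2.54
vertex -2.547 -0.842 1.626
endloop
endfacet
facet normal -0.738 0.389 -0.551
outer loop
vertex -2.547 -0.842 1.626
vertex -1.859 -1.472 0.26
vertex -2.513 -1.915 0.823
endloop
endfacet
facet normal 0.738 -0.389 0.551
outer loop
vertex -1.287 -2.56 1.738
vertex -0.667 -1.045 1.977
vertex -1.321 -1.488 2.54
endloop
endfacet
facet normal 0.025 -0.801 -0.599
outer loop
vertex -0.633 -2.118 1.174
vertex -1.287 -2.56 1.738
vertex -1.859 -1.472 0.26
endloop
endfacet
facet normal 0.738 -0.389 0.551
outer loop
vertex -0.633 -2.118 1.174
vertex -0.667 -1.045 1.977
vertex -1.287 -2.56 1.738
endloop
endfacet
facet normal -0.026 0.800 0.600
outer loop
vertex -1.321 -1.488 2.54
vertex -0.667 -1.045 1.977
vertex -2.547 -0.842 1.626
endloop
endfacet
facet normal -0.738 0.389 -0.551
outer loop
vertex -1.893 -0.4 1.062
vertex -1.859 -1.472 0.26
vertex -2.547 -0.842 1.626
endloop
endfacet
facet normal -0.025 0.801 0.598
outer loop
vertex -2.547 -0.842 1.626
vertex -0.667 -1.045 1.977
vertex -1.893 -0.4 1.062
endloop
endfacet
facet normal 0.674 0.456 -0.581
outer loop
vertex -1.893 -0.4 1.062
vertex -0.633 -2.118 1.174
vertex -1.859 -1.472 0.26
endloop
endfacet
facet normal 0.674 0.456 -0.581
outer loop
vertex -0.667 -1.045 1.977
vertex -0.633 -2.118 1.174
vertex -1.893 -0.4 1.062
endloop
endfacet
facet normal -0.497 0.227 0.838
outer loop
vertex 1.23 3.752 -0.628
vertex 1.567 3.002 -0.225
vertex 2.021 3.795 -0.17
endloop
endfacet
facet normal -0.321 0.818 0.478
outer loop
vertex 1.23 3.752 -0.628
vertex 2.021 3.795 -0.17
vertex 1.932 4.228 -0.971
endloop
endfacet
facet normal -0.609 0.774 -0.173
outer loop
vertex 1.23 3.752 -0.628
vertex 1.932 4.228 -0.971
vertex 1.423 3.704 -1.521
endloop
endfacet
facet normal -0.964 0.154 -0.217
outer loop
vertex 1.23 3.752 -0.628
vertex 1.423 3.704 -1.521
vertex 1.198 2.946 -1.06
endloop
endfacet
facet normal -0.895 -0.183 0.408
outer loop
vertex 1.23 3.752 -0.628
vertex 1.198 2.946 -1.06
vertex 1.567 3.002 -0.225
endloop
endfacet
facet normal 0.388 0.828 0.405
outer loop
vertex 1.932 4.228 -0.971
vertex 2.021 3.795 -0.17
vertex 2.702 3.774 -0.78
endloop
endfacet
facet normal 0.104 -0.128 0.986
outer loop
vertex 2.021 3.795 -0.17
vertex 1.567 3.002 -0.225
vertex 2.477 3.016 -0.319
endloop
endfacet
facet normal -0.538 -0.791 0.291
outer loop
vertex 1.567 3.002 -0.225
vertex 1.198 2.946 -1.06
vertex 1.968 2.492 -0.869
endloop
endfacet
facet normal -0.651 -0.244 -0.719
outer loop
vertex 1.198 2.946 -1.06
vertex 1.423 3.704 -1.521
vertex 1.879 2.925 -1.67
endloop
endfacet
facet normal -0.079 0.757 -0.649
outer loop
vertex 1.423 3.704 -1.521
vertex 1.932 4.228 -0.971
vertex 2.333 3.718 -1.615
endloop
endfacet
facet normal 0.964 -0.154 0.217
outer loop
vertex 2.67 2.968 -1.212
vertex 2.702 3.774 -0.78
vertex 2.477 3.016 -0.319
endloop
endfacet
facet normal 0.609 -0.774 0.173
outer loop
vertex 2.67 2.968 -1.212
vertex 2.477 3.016 -0.319
vertex 1.968 2.492 -0.869
endloop
endfacet
facet normal 0.321 -0.818 -0.478
outer loop
vertex 2.67 2.968 -1.212
vertex 1.968 2.492 -0.869
vertex 1.879 2.925 -1.67
endloop
endfacet
facet normal 0.497 -0.227 -0.838
outer loop
vertex 2.67 2.968 -1.212
vertex 1.879 2.925 -1.67
vertex 2.333 3.718 -1.615
endloop
endfacet
facet normal 0.895 0.183 -0.408
outer loop
vertex 2.67 2.968 -1.212
vertex 2.333 3.718 -1.615
vertex 2.702 3.774 -0.78
endloop
endfacet
facet normal 0.651 0.244 0.719
outer loop
vertex 2.477 3.016 -0.319
vertex 2.702 3.774 -0.78
vertex 2.021 3.795 -0.17
endloop
endfacet
facet normal 0.079 -0.757 0.649
outer loop
vertex 1.968 2.492 -0.869
vertex 2.477 3.016 -0.319
vertex 1.567 3.002 -0.225
endloop
endfacet
facet normal -0.388 -0.828 -0.405
outer loop
vertex 1.879 2.925 -1.67
vertex 1.968 2.492 -0.869
vertex 1.198 2.946 -1.06
endloop
endfacet
facet normal -0.104 0.128 -0.986
outer loop
vertex 2.333 3.718 -1.615
vertex 1.879 2.925 -1.67
vertex 1.423 3.704 -1.521
endloop
endfacet
facet normal 0.538 0.791 -0.291
outer loop
vertex 2.702 3.774 -0.78
vertex 2.333 3.718 -1.615
vertex 1.932 4.228 -0.971
endloop
endfacet

endsolid


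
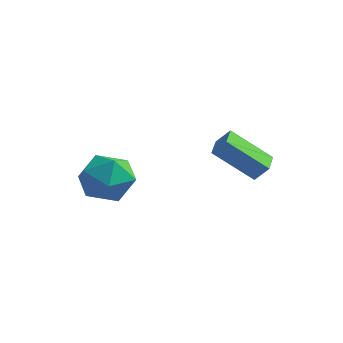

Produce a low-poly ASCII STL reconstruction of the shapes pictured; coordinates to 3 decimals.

solid 
facet normal -0.693 -0.335 0.639
outer loop
vertex 2.532 2.444 3.596
vertex 2.155 3.377 3.677
vertex 2.02 2.292 2.961
endloop
endfacet
facet normal 0.374 -0.924 -0.080
outer loop
vertex 3.405 2.963 1.683
vertex 2.532 2.444 3.596
vertex 2.02 2.292 2.961
endloop
endfacet
facet normal -0.693 -0.335 0.639
outer loop
vertex 2.02 2.292 2.961
vertex 2.155 3.377 3.677
vertex 1.643 3.225 3.042
endloop
endfacet
facet normal -0.617 -0.183 -0.765
outer loop
vertex 1.643 3.225 3.042
vertex 3.405 2.963 1.683
vertex 2.02 2.292 2.961
endloop
endfacet
facet normal 0.617 0.183 0.765
outer loop
vertex 2.532 2.444 3.596
vertex 3.54 4.048 2.399
vertex 2.155 3.377 3.677
endloop
endfacet
facet normal 0.374 -0.924 -0.080
outer loop
vertex 3.917 3.115 2.318
vertex 2.532 2.444 3.596
vertex 3.405 2.963 1.683
endloop
endfacet
facet normal 0.617 0.183 0.765
outer loop
vertex 3.917 3.115 2.318
vertex 3.54 4.048 2.399
vertex 2.532 2.444 3.596
endloop
endfacet
facet normal -0.374 0.924 0.080
outer loop
vertex 2.155 3.377 3.677
vertex 3.54 4.048 2.399
vertex 1.643 3.225 3.042
endloop
endfacet
facet normal -0.617 -0.183 -0.765
outer loop
vertex 3.028 3.896 1.764
vertex 3.405 2.963 1.683
vertex 1.643 3.225 3.042
endloop
endfacet
facet normal -0.374 0.924 0.080
outer loop
vertex 1.643 3.225 3.042
vertex 3.54 4.048 2.399
vertex 3.028 3.896 1.764
endloop
endfacet
facet normal 0.693 0.335 -0.639
outer loop
vertex 3.028 3.896 1.764
vertex 3.917 3.115 2.318
vertex 3.405 2.963 1.683
endloop
endfacet
facet normal 0.693 0.335 -0.639
outer loop
vertex 3.54 4.048 2.399
vertex 3.917 3.115 2.318
vertex 3.028 3.896 1.764
endloop
endfacet
facet normal -0.910 0.356 0.211
outer loop
vertex -0.929 -0.064 2.319
vertex -1.342 -1.143 2.357
vertex -0.927 -0.649 3.316
endloop
endfacet
facet normal -0.403 0.789 0.464
outer loop
vertex -0.929 -0.064 2.319
vertex -0.927 -0.649 3.316
vertex -0.011 -0.008 3.021
endloop
endfacet
facet normal 0.004 0.996 -0.085
outer loop
vertex -0.929 -0.064 2.319
vertex -0.011 -0.008 3.021
vertex 0.14 -0.106 1.878
endloop
endfacet
facet normal -0.252 0.692 -0.677
outer loop
vertex -0.929 -0.064 2.319
vertex 0.14 -0.106 1.878
vertex -0.683 -0.807 1.468
endloop
endfacet
facet normal -0.818 0.296 -0.494
outer loop
vertex -0.929 -0.064 2.319
vertex -0.683 -0.807 1.468
vertex -1.342 -1.143 2.357
endloop
endfacet
facet normal 0.005 0.412 0.911
outer loop
vertex -0.011 -0.008 3.021
vertex -0.927 -0.649 3.316
vertex 0.143 -1.053 3.492
endloop
endfacet
facet normal -0.816 -0.289 0.502
outer loop
vertex -0.927 -0.649 3.316
vertex -1.342 -1.143 2.357
vertex -0.68 -1.754 3.082
endloop
endfacet
facet normal -0.665 -0.386 -0.639
outer loop
vertex -1.342 -1.143 2.357
vertex -0.683 -0.807 1.468
vertex -0.529 -1.852 1.939
endloop
endfacet
facet normal 0.250 0.254 -0.935
outer loop
vertex -0.683 -0.807 1.468
vertex 0.14 -0.106 1.878
vertex 0.387 -1.211 1.644
endloop
endfacet
facet normal 0.664 0.747 0.024
outer loop
vertex 0.14 -0.106 1.878
vertex -0.011 -0.008 3.021
vertex 0.802 -0.717 2.603
endloop
endfacet
facet normal 0.252 -0.692 0.677
outer loop
vertex 0.389 -1.796 2.641
vertex 0.143 -1.053 3.492
vertex -0.68 -1.754 3.082
endloop
endfacet
facet normal -0.004 -0.996 0.085
outer loop
vertex 0.389 -1.796 2.641
vertex -0.68 -1.754 3.082
vertex -0.529 -1.852 1.939
endloop
endfacet
facet normal 0.403 -0.789 -0.464
outer loop
vertex 0.389 -1.796 2.641
vertex -0.529 -1.852 1.939
vertex 0.387 -1.211 1.644
endloop
endfacet
facet normal 0.910 -0.356 -0.211
outer loop
vertex 0.389 -1.796 2.641
vertex 0.387 -1.211 1.644
vertex 0.802 -0.717 2.603
endloop
endfacet
facet normal 0.818 -0.296 0.494
outer loop
vertex 0.389 -1.796 2.641
vertex 0.802 -0.717 2.603
vertex 0.143 -1.053 3.492
endloop
endfacet
facet normal -0.250 -0.254 0.935
outer loop
vertex -0.68 -1.754 3.082
vertex 0.143 -1.053 3.492
vertex -0.927 -0.649 3.316
endloop
endfacet
facet normal -0.664 -0.747 -0.024
outer loop
vertex -0.529 -1.852 1.939
vertex -0.68 -1.754 3.082
vertex -1.342 -1.143 2.357
endloop
endfacet
facet normal -0.005 -0.412 -0.911
outer loop
vertex 0.387 -1.211 1.644
vertex -0.529 -1.852 1.939
vertex -0.683 -0.807 1.468
endloop
endfacet
facet normal 0.816 0.289 -0.502
outer loop
vertex 0.802 -0.717 2.603
vertex 0.387 -1.211 1.644
vertex 0.14 -0.106 1.878
endloop
endfacet
facet normal 0.665 0.386 0.639
outer loop
vertex 0.143 -1.053 3.492
vertex 0.802 -0.717 2.603
vertex -0.011 -0.008 3.021
endloop
endfacet

endsolid


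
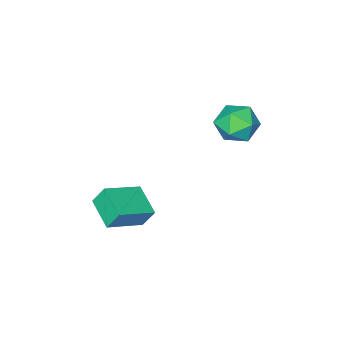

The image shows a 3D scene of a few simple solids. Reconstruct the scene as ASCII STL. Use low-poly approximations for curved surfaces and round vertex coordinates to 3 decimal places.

solid 
facet normal -0.090 0.437 0.895
outer loop
vertex -2.823 0.325 3.562
vertex -3.477 -0.522 3.91
vertex -2.362 -0.578 4.05
endloop
endfacet
facet normal 0.537 0.597 0.596
outer loop
vertex -2.823 0.325 3.562
vertex -2.362 -0.578 4.05
vertex -1.874 -0.116 3.148
endloop
endfacet
facet normal 0.410 0.912 -0.031
outer loop
vertex -2.823 0.325 3.562
vertex -1.874 -0.116 3.148
vertex -2.687 0.226 2.45
endloop
endfacet
facet normal -0.297 0.947 -0.121
outer loop
vertex -2.823 0.325 3.562
vertex -2.687 0.226 2.45
vertex -3.678 -0.025 2.92
endloop
endfacet
facet normal -0.607 0.654 0.452
outer loop
vertex -2.823 0.325 3.562
vertex -3.678 -0.025 2.92
vertex -3.477 -0.522 3.91
endloop
endfacet
facet normal 0.883 -0.015 0.470
outer loop
vertex -1.874 -0.116 3.148
vertex -2.362 -0.578 4.05
vertex -1.942 -1.235 3.24
endloop
endfacet
facet normal -0.133 -0.273 0.953
outer loop
vertex -2.362 -0.578 4.05
vertex -3.477 -0.522 3.91
vertex -2.933 -1.486 3.71
endloop
endfacet
facet normal -0.969 0.078 0.236
outer loop
vertex -3.477 -0.522 3.91
vertex -3.678 -0.025 2.92
vertex -3.746 -1.144 3.012
endloop
endfacet
facet normal -0.467 0.552 -0.690
outer loop
vertex -3.678 -0.025 2.92
vertex -2.687 0.226 2.45
vertex -3.258 -0.682 2.11
endloop
endfacet
facet normal 0.676 0.495 -0.545
outer loop
vertex -2.687 0.226 2.45
vertex -1.874 -0.116 3.148
vertex -2.143 -0.738 2.25
endloop
endfacet
facet normal 0.297 -0.947 0.121
outer loop
vertex -2.797 -1.585 2.598
vertex -1.942 -1.235 3.24
vertex -2.933 -1.486 3.71
endloop
endfacet
facet normal -0.410 -0.912 0.031
outer loop
vertex -2.797 -1.585 2.598
vertex -2.933 -1.486 3.71
vertex -3.746 -1.144 3.012
endloop
endfacet
facet normal -0.537 -0.597 -0.596
outer loop
vertex -2.797 -1.585 2.598
vertex -3.746 -1.144 3.012
vertex -3.258 -0.682 2.11
endloop
endfacet
facet normal 0.090 -0.437 -0.895
outer loop
vertex -2.797 -1.585 2.598
vertex -3.258 -0.682 2.11
vertex -2.143 -0.738 2.25
endloop
endfacet
facet normal 0.607 -0.654 -0.452
outer loop
vertex -2.797 -1.585 2.598
vertex -2.143 -0.738 2.25
vertex -1.942 -1.235 3.24
endloop
endfacet
facet normal 0.467 -0.552 0.690
outer loop
vertex -2.933 -1.486 3.71
vertex -1.942 -1.235 3.24
vertex -2.362 -0.578 4.05
endloop
endfacet
facet normal -0.676 -0.495 0.545
outer loop
vertex -3.746 -1.144 3.012
vertex -2.933 -1.486 3.71
vertex -3.477 -0.522 3.91
endloop
endfacet
facet normal -0.883 0.015 -0.470
outer loop
vertex -3.258 -0.682 2.11
vertex -3.746 -1.144 3.012
vertex -3.678 -0.025 2.92
endloop
endfacet
facet normal 0.133 0.273 -0.953
outer loop
vertex -2.143 -0.738 2.25
vertex -3.258 -0.682 2.11
vertex -2.687 0.226 2.45
endloop
endfacet
facet normal 0.969 -0.078 -0.236
outer loop
vertex -1.942 -1.235 3.24
vertex -2.143 -0.738 2.25
vertex -1.874 -0.116 3.148
endloop
endfacet
facet normal -0.314 0.390 0.866
outer loop
vertex 2.826 -2.992 0.19
vertex 3.263 -1.469 -0.337
vertex 1.009 -2.739 -0.582
endloop
endfacet
facet normal -0.261 -0.912 0.316
outer loop
vertex 1.357 -3.171 -1.543
vertex 2.826 -2.992 0.19
vertex 1.009 -2.739 -0.582
endloop
endfacet
facet normal -0.314 0.389 0.866
outer loop
vertex 1.009 -2.739 -0.582
vertex 3.263 -1.469 -0.337
vertex 1.446 -1.215 -1.109
endloop
endfacet
facet normal -0.913 0.128 -0.388
outer loop
vertex 1.446 -1.215 -1.109
vertex 1.357 -3.171 -1.543
vertex 1.009 -2.739 -0.582
endloop
endfacet
facet normal 0.913 -0.128 0.388
outer loop
vertex 2.826 -2.992 0.19
vertex 3.611 -1.901 -1.298
vertex 3.263 -1.469 -0.337
endloop
endfacet
facet normal -0.262 -0.912 0.316
outer loop
vertex 3.174 -3.425 -0.771
vertex 2.826 -2.992 0.19
vertex 1.357 -3.171 -1.543
endloop
endfacet
facet normal 0.913 -0.128 0.388
outer loop
vertex 3.174 -3.425 -0.771
vertex 3.611 -1.901 -1.298
vertex 2.826 -2.992 0.19
endloop
endfacet
facet normal 0.262 0.912 -0.315
outer loop
vertex 3.263 -1.469 -0.337
vertex 3.611 -1.901 -1.298
vertex 1.446 -1.215 -1.109
endloop
endfacet
facet normal -0.913 0.128 -0.388
outer loop
vertex 1.794 -1.648 -2.07
vertex 1.357 -3.171 -1.543
vertex 1.446 -1.215 -1.109
endloop
endfacet
facet normal 0.261 0.912 -0.316
outer loop
vertex 1.446 -1.215 -1.109
vertex 3.611 -1.901 -1.298
vertex 1.794 -1.648 -2.07
endloop
endfacet
facet normal 0.313 -0.390 -0.866
outer loop
vertex 1.794 -1.648 -2.07
vertex 3.174 -3.425 -0.771
vertex 1.357 -3.171 -1.543
endloop
endfacet
facet normal 0.314 -0.389 -0.866
outer loop
vertex 3.611 -1.901 -1.298
vertex 3.174 -3.425 -0.771
vertex 1.794 -1.648 -2.07
endloop
endfacet

endsolid


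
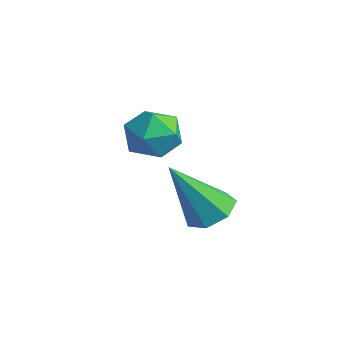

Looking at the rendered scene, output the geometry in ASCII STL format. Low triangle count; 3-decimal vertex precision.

solid 
facet normal -0.961 0.277 -0.004
outer loop
vertex -0.461 -2.152 -0.887
vertex -0.708 -3.01 -0.933
vertex -0.598 -2.618 -0.137
endloop
endfacet
facet normal -0.563 0.744 0.360
outer loop
vertex -0.461 -2.152 -0.887
vertex -0.598 -2.618 -0.137
vertex 0.099 -2.062 -0.197
endloop
endfacet
facet normal -0.060 0.995 -0.081
outer loop
vertex -0.461 -2.152 -0.887
vertex 0.099 -2.062 -0.197
vertex 0.42 -2.11 -1.029
endloop
endfacet
facet normal -0.148 0.682 -0.716
outer loop
vertex -0.461 -2.152 -0.887
vertex 0.42 -2.11 -1.029
vertex -0.079 -2.696 -1.484
endloop
endfacet
facet normal -0.705 0.239 -0.668
outer loop
vertex -0.461 -2.152 -0.887
vertex -0.079 -2.696 -1.484
vertex -0.708 -3.01 -0.933
endloop
endfacet
facet normal -0.237 0.393 0.889
outer loop
vertex 0.099 -2.062 -0.197
vertex -0.598 -2.618 -0.137
vertex 0.199 -2.864 0.184
endloop
endfacet
facet normal -0.881 -0.364 0.301
outer loop
vertex -0.598 -2.618 -0.137
vertex -0.708 -3.01 -0.933
vertex -0.3 -3.45 -0.271
endloop
endfacet
facet normal -0.466 -0.426 -0.775
outer loop
vertex -0.708 -3.01 -0.933
vertex -0.079 -2.696 -1.484
vertex 0.021 -3.498 -1.103
endloop
endfacet
facet normal 0.434 0.293 -0.852
outer loop
vertex -0.079 -2.696 -1.484
vertex 0.42 -2.11 -1.029
vertex 0.718 -2.942 -1.163
endloop
endfacet
facet normal 0.576 0.799 0.176
outer loop
vertex 0.42 -2.11 -1.029
vertex 0.099 -2.062 -0.197
vertex 0.828 -2.55 -0.367
endloop
endfacet
facet normal 0.148 -0.682 0.716
outer loop
vertex 0.581 -3.408 -0.413
vertex 0.199 -2.864 0.184
vertex -0.3 -3.45 -0.271
endloop
endfacet
facet normal 0.060 -0.995 0.081
outer loop
vertex 0.581 -3.408 -0.413
vertex -0.3 -3.45 -0.271
vertex 0.021 -3.498 -1.103
endloop
endfacet
facet normal 0.563 -0.744 -0.360
outer loop
vertex 0.581 -3.408 -0.413
vertex 0.021 -3.498 -1.103
vertex 0.718 -2.942 -1.163
endloop
endfacet
facet normal 0.961 -0.277 0.004
outer loop
vertex 0.581 -3.408 -0.413
vertex 0.718 -2.942 -1.163
vertex 0.828 -2.55 -0.367
endloop
endfacet
facet normal 0.705 -0.239 0.668
outer loop
vertex 0.581 -3.408 -0.413
vertex 0.828 -2.55 -0.367
vertex 0.199 -2.864 0.184
endloop
endfacet
facet normal -0.434 -0.293 0.852
outer loop
vertex -0.3 -3.45 -0.271
vertex 0.199 -2.864 0.184
vertex -0.598 -2.618 -0.137
endloop
endfacet
facet normal -0.576 -0.799 -0.176
outer loop
vertex 0.021 -3.498 -1.103
vertex -0.3 -3.45 -0.271
vertex -0.708 -3.01 -0.933
endloop
endfacet
facet normal 0.237 -0.393 -0.889
outer loop
vertex 0.718 -2.942 -1.163
vertex 0.021 -3.498 -1.103
vertex -0.079 -2.696 -1.484
endloop
endfacet
facet normal 0.881 0.364 -0.301
outer loop
vertex 0.828 -2.55 -0.367
vertex 0.718 -2.942 -1.163
vertex 0.42 -2.11 -1.029
endloop
endfacet
facet normal 0.466 0.426 0.775
outer loop
vertex 0.199 -2.864 0.184
vertex 0.828 -2.55 -0.367
vertex 0.099 -2.062 -0.197
endloop
endfacet
facet normal 0.179 0.498 -0.849
outer loop
vertex 3.395 -3.331 -2.295
vertex 2.855 -2.828 -2.114
vertex 3.596 -2.808 -1.946
endloop
endfacet
facet normal 0.831 -0.492 0.259
outer loop
vertex 3.395 -3.331 -2.295
vertex 3.596 -2.808 -1.946
vertex 2.485 -3.852 -0.366
endloop
endfacet
facet normal 0.179 0.497 -0.849
outer loop
vertex 3.596 -2.808 -1.946
vertex 2.855 -2.828 -2.114
vertex 3.239 -2.3 -1.724
endloop
endfacet
facet normal 0.723 0.222 0.655
outer loop
vertex 3.596 -2.808 -1.946
vertex 3.239 -2.3 -1.724
vertex 2.485 -3.852 -0.366
endloop
endfacet
facet normal 0.180 0.496 -0.849
outer loop
vertex 3.239 -2.3 -1.724
vertex 2.855 -2.828 -2.114
vertex 2.593 -2.189 -1.796
endloop
endfacet
facet normal 0.027 0.651 0.759
outer loop
vertex 3.239 -2.3 -1.724
vertex 2.593 -2.189 -1.796
vertex 2.485 -3.852 -0.366
endloop
endfacet
facet normal 0.179 0.496 -0.849
outer loop
vertex 2.593 -2.189 -1.796
vertex 2.855 -2.828 -2.114
vertex 2.144 -2.559 -2.107
endloop
endfacet
facet normal -0.731 0.472 0.494
outer loop
vertex 2.593 -2.189 -1.796
vertex 2.144 -2.559 -2.107
vertex 2.485 -3.852 -0.366
endloop
endfacet
facet normal 0.180 0.498 -0.849
outer loop
vertex 2.144 -2.559 -2.107
vertex 2.855 -2.828 -2.114
vertex 2.231 -3.131 -2.424
endloop
endfacet
facet normal -0.982 -0.181 0.058
outer loop
vertex 2.144 -2.559 -2.107
vertex 2.231 -3.131 -2.424
vertex 2.485 -3.852 -0.366
endloop
endfacet
facet normal 0.179 0.499 -0.848
outer loop
vertex 2.231 -3.131 -2.424
vertex 2.855 -2.828 -2.114
vertex 2.788 -3.474 -2.508
endloop
endfacet
facet normal -0.535 -0.816 -0.220
outer loop
vertex 2.231 -3.131 -2.424
vertex 2.788 -3.474 -2.508
vertex 2.485 -3.852 -0.366
endloop
endfacet
facet normal 0.180 0.499 -0.848
outer loop
vertex 2.788 -3.474 -2.508
vertex 2.855 -2.828 -2.114
vertex 3.395 -3.331 -2.295
endloop
endfacet
facet normal 0.270 -0.954 -0.130
outer loop
vertex 2.788 -3.474 -2.508
vertex 3.395 -3.331 -2.295
vertex 2.485 -3.852 -0.366
endloop
endfacet

endsolid


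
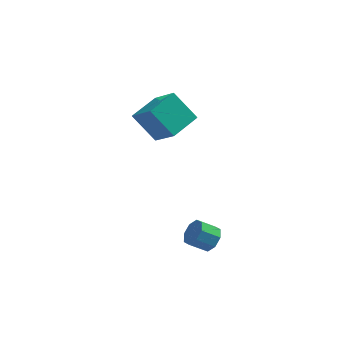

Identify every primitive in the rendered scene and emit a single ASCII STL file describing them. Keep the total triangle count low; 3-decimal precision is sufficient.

solid 
facet normal -0.639 0.231 0.734
outer loop
vertex -2.952 2.505 2.716
vertex -2.021 3.862 3.098
vertex -3.968 3.542 1.505
endloop
endfacet
facet normal -0.551 -0.803 -0.226
outer loop
vertex -2.799 3.118 0.162
vertex -2.952 2.505 2.716
vertex -3.968 3.542 1.505
endloop
endfacet
facet normal -0.639 0.232 0.734
outer loop
vertex -3.968 3.542 1.505
vertex -2.021 3.862 3.098
vertex -3.036 4.899 1.887
endloop
endfacet
facet normal -0.537 0.549 -0.641
outer loop
vertex -3.036 4.899 1.887
vertex -2.799 3.118 0.162
vertex -3.968 3.542 1.505
endloop
endfacet
facet normal 0.537 -0.549 0.641
outer loop
vertex -2.952 2.505 2.716
vertex -0.852 3.438 1.755
vertex -2.021 3.862 3.098
endloop
endfacet
facet normal -0.551 -0.803 -0.226
outer loop
vertex -1.784 2.081 1.373
vertex -2.952 2.505 2.716
vertex -2.799 3.118 0.162
endloop
endfacet
facet normal 0.537 -0.549 0.640
outer loop
vertex -1.784 2.081 1.373
vertex -0.852 3.438 1.755
vertex -2.952 2.505 2.716
endloop
endfacet
facet normal 0.551 0.803 0.226
outer loop
vertex -2.021 3.862 3.098
vertex -0.852 3.438 1.755
vertex -3.036 4.899 1.887
endloop
endfacet
facet normal -0.537 0.549 -0.640
outer loop
vertex -1.868 4.475 0.544
vertex -2.799 3.118 0.162
vertex -3.036 4.899 1.887
endloop
endfacet
facet normal 0.551 0.803 0.226
outer loop
vertex -3.036 4.899 1.887
vertex -0.852 3.438 1.755
vertex -1.868 4.475 0.544
endloop
endfacet
facet normal 0.639 -0.232 -0.734
outer loop
vertex -1.868 4.475 0.544
vertex -1.784 2.081 1.373
vertex -2.799 3.118 0.162
endloop
endfacet
facet normal 0.638 -0.232 -0.734
outer loop
vertex -0.852 3.438 1.755
vertex -1.784 2.081 1.373
vertex -1.868 4.475 0.544
endloop
endfacet
facet normal 0.785 0.223 -0.578
outer loop
vertex 0.846 -2.277 -2.06
vertex 0.412 -1.923 -2.513
vertex 0.792 -1.745 -1.928
endloop
endfacet
facet normal 0.611 -0.132 0.781
outer loop
vertex 0.846 -2.277 -2.06
vertex 0.792 -1.745 -1.928
vertex 0.021 -2.511 -1.454
endloop
endfacet
facet normal 0.611 -0.132 0.781
outer loop
vertex 0.021 -2.511 -1.454
vertex 0.792 -1.745 -1.928
vertex -0.033 -1.978 -1.322
endloop
endfacet
facet normal -0.786 -0.223 0.577
outer loop
vertex 0.021 -2.511 -1.454
vertex -0.033 -1.978 -1.322
vertex -0.412 -2.157 -1.907
endloop
endfacet
facet normal 0.786 0.222 -0.578
outer loop
vertex 0.792 -1.745 -1.928
vertex 0.412 -1.923 -2.513
vertex 0.516 -1.317 -2.139
endloop
endfacet
facet normal 0.363 0.590 0.721
outer loop
vertex 0.792 -1.745 -1.928
vertex 0.516 -1.317 -2.139
vertex -0.033 -1.978 -1.322
endloop
endfacet
facet normal 0.363 0.590 0.721
outer loop
vertex -0.033 -1.978 -1.322
vertex 0.516 -1.317 -2.139
vertex -0.309 -1.55 -1.533
endloop
endfacet
facet normal -0.786 -0.222 0.577
outer loop
vertex -0.033 -1.978 -1.322
vertex -0.309 -1.55 -1.533
vertex -0.412 -2.157 -1.907
endloop
endfacet
facet normal 0.785 0.222 -0.578
outer loop
vertex 0.516 -1.317 -2.139
vertex 0.412 -1.923 -2.513
vertex 0.179 -1.244 -2.569
endloop
endfacet
facet normal -0.097 0.966 0.240
outer loop
vertex 0.516 -1.317 -2.139
vertex 0.179 -1.244 -2.569
vertex -0.309 -1.55 -1.533
endloop
endfacet
facet normal -0.098 0.966 0.239
outer loop
vertex -0.309 -1.55 -1.533
vertex 0.179 -1.244 -2.569
vertex -0.646 -1.478 -1.963
endloop
endfacet
facet normal -0.785 -0.223 0.578
outer loop
vertex -0.309 -1.55 -1.533
vertex -0.646 -1.478 -1.963
vertex -0.412 -2.157 -1.907
endloop
endfacet
facet normal 0.786 0.222 -0.577
outer loop
vertex 0.179 -1.244 -2.569
vertex 0.412 -1.923 -2.513
vertex -0.021 -1.569 -2.966
endloop
endfacet
facet normal -0.501 0.776 -0.383
outer loop
vertex 0.179 -1.244 -2.569
vertex -0.021 -1.569 -2.966
vertex -0.646 -1.478 -1.963
endloop
endfacet
facet normal -0.501 0.776 -0.383
outer loop
vertex -0.646 -1.478 -1.963
vertex -0.021 -1.569 -2.966
vertex -0.846 -1.803 -2.36
endloop
endfacet
facet normal -0.785 -0.223 0.578
outer loop
vertex -0.646 -1.478 -1.963
vertex -0.846 -1.803 -2.36
vertex -0.412 -2.157 -1.907
endloop
endfacet
facet normal 0.786 0.223 -0.577
outer loop
vertex -0.021 -1.569 -2.966
vertex 0.412 -1.923 -2.513
vertex 0.033 -2.102 -3.098
endloop
endfacet
facet normal -0.611 0.131 -0.781
outer loop
vertex -0.021 -1.569 -2.966
vertex 0.033 -2.102 -3.098
vertex -0.846 -1.803 -2.36
endloop
endfacet
facet normal -0.611 0.132 -0.781
outer loop
vertex -0.846 -1.803 -2.36
vertex 0.033 -2.102 -3.098
vertex -0.792 -2.335 -2.492
endloop
endfacet
facet normal -0.785 -0.223 0.578
outer loop
vertex -0.846 -1.803 -2.36
vertex -0.792 -2.335 -2.492
vertex -0.412 -2.157 -1.907
endloop
endfacet
facet normal 0.786 0.222 -0.577
outer loop
vertex 0.033 -2.102 -3.098
vertex 0.412 -1.923 -2.513
vertex 0.309 -2.53 -2.887
endloop
endfacet
facet normal -0.363 -0.590 -0.721
outer loop
vertex 0.033 -2.102 -3.098
vertex 0.309 -2.53 -2.887
vertex -0.792 -2.335 -2.492
endloop
endfacet
facet normal -0.363 -0.590 -0.721
outer loop
vertex -0.792 -2.335 -2.492
vertex 0.309 -2.53 -2.887
vertex -0.516 -2.763 -2.281
endloop
endfacet
facet normal -0.786 -0.222 0.578
outer loop
vertex -0.792 -2.335 -2.492
vertex -0.516 -2.763 -2.281
vertex -0.412 -2.157 -1.907
endloop
endfacet
facet normal 0.785 0.223 -0.578
outer loop
vertex 0.309 -2.53 -2.887
vertex 0.412 -1.923 -2.513
vertex 0.646 -2.602 -2.457
endloop
endfacet
facet normal 0.098 -0.966 -0.238
outer loop
vertex 0.309 -2.53 -2.887
vertex 0.646 -2.602 -2.457
vertex -0.516 -2.763 -2.281
endloop
endfacet
facet normal 0.097 -0.966 -0.240
outer loop
vertex -0.516 -2.763 -2.281
vertex 0.646 -2.602 -2.457
vertex -0.179 -2.836 -1.851
endloop
endfacet
facet normal -0.785 -0.222 0.578
outer loop
vertex -0.516 -2.763 -2.281
vertex -0.179 -2.836 -1.851
vertex -0.412 -2.157 -1.907
endloop
endfacet
facet normal 0.785 0.223 -0.578
outer loop
vertex 0.646 -2.602 -2.457
vertex 0.412 -1.923 -2.513
vertex 0.846 -2.277 -2.06
endloop
endfacet
facet normal 0.501 -0.776 0.383
outer loop
vertex 0.646 -2.602 -2.457
vertex 0.846 -2.277 -2.06
vertex -0.179 -2.836 -1.851
endloop
endfacet
facet normal 0.501 -0.776 0.383
outer loop
vertex -0.179 -2.836 -1.851
vertex 0.846 -2.277 -2.06
vertex 0.021 -2.511 -1.454
endloop
endfacet
facet normal -0.786 -0.222 0.577
outer loop
vertex -0.179 -2.836 -1.851
vertex 0.021 -2.511 -1.454
vertex -0.412 -2.157 -1.907
endloop
endfacet

endsolid


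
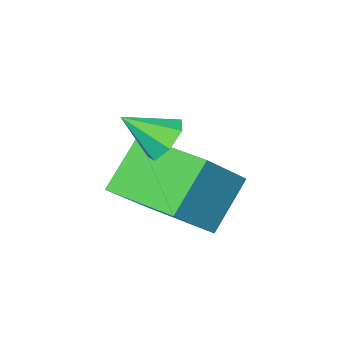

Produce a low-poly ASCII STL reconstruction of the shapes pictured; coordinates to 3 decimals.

solid 
facet normal -0.617 0.510 -0.599
outer loop
vertex 0.266 -2.735 1.856
vertex -0.072 -2.505 2.4
vertex 0.463 -2.228 2.085
endloop
endfacet
facet normal 0.910 -0.186 -0.371
outer loop
vertex 0.266 -2.735 1.856
vertex 0.463 -2.228 2.085
vertex 0.712 -3.155 3.16
endloop
endfacet
facet normal -0.617 0.511 -0.598
outer loop
vertex 0.463 -2.228 2.085
vertex -0.072 -2.505 2.4
vertex 0.258 -1.93 2.551
endloop
endfacet
facet normal 0.904 0.404 0.139
outer loop
vertex 0.463 -2.228 2.085
vertex 0.258 -1.93 2.551
vertex 0.712 -3.155 3.16
endloop
endfacet
facet normal -0.616 0.511 -0.599
outer loop
vertex 0.258 -1.93 2.551
vertex -0.072 -2.505 2.4
vertex -0.196 -2.065 2.903
endloop
endfacet
facet normal 0.419 0.524 0.741
outer loop
vertex 0.258 -1.93 2.551
vertex -0.196 -2.065 2.903
vertex 0.712 -3.155 3.16
endloop
endfacet
facet normal -0.618 0.510 -0.598
outer loop
vertex -0.196 -2.065 2.903
vertex -0.072 -2.505 2.4
vertex -0.556 -2.532 2.877
endloop
endfacet
facet normal -0.178 0.083 0.981
outer loop
vertex -0.196 -2.065 2.903
vertex -0.556 -2.532 2.877
vertex 0.712 -3.155 3.16
endloop
endfacet
facet normal -0.617 0.512 -0.598
outer loop
vertex -0.556 -2.532 2.877
vertex -0.072 -2.505 2.4
vertex -0.552 -2.978 2.491
endloop
endfacet
facet normal -0.441 -0.590 0.677
outer loop
vertex -0.556 -2.532 2.877
vertex -0.552 -2.978 2.491
vertex 0.712 -3.155 3.16
endloop
endfacet
facet normal -0.617 0.510 -0.599
outer loop
vertex -0.552 -2.978 2.491
vertex -0.072 -2.505 2.4
vertex -0.186 -3.069 2.037
endloop
endfacet
facet normal -0.170 -0.984 0.060
outer loop
vertex -0.552 -2.978 2.491
vertex -0.186 -3.069 2.037
vertex 0.712 -3.155 3.16
endloop
endfacet
facet normal -0.617 0.510 -0.599
outer loop
vertex -0.186 -3.069 2.037
vertex -0.072 -2.505 2.4
vertex 0.266 -2.735 1.856
endloop
endfacet
facet normal 0.432 -0.805 -0.407
outer loop
vertex -0.186 -3.069 2.037
vertex 0.266 -2.735 1.856
vertex 0.712 -3.155 3.16
endloop
endfacet
facet normal -0.705 -0.088 -0.703
outer loop
vertex -1.539 -3.917 0.511
vertex -1.92 -1.835 0.633
vertex -0.359 -3.63 -0.708
endloop
endfacet
facet normal 0.180 -0.982 -0.057
outer loop
vertex 0.96 -3.465 0.607
vertex -1.539 -3.917 0.511
vertex -0.359 -3.63 -0.708
endloop
endfacet
facet normal -0.706 -0.088 -0.703
outer loop
vertex -0.359 -3.63 -0.708
vertex -1.92 -1.835 0.633
vertex -0.741 -1.548 -0.586
endloop
endfacet
facet normal 0.686 0.167 -0.709
outer loop
vertex -0.741 -1.548 -0.586
vertex 0.96 -3.465 0.607
vertex -0.359 -3.63 -0.708
endloop
endfacet
facet normal -0.686 -0.167 0.709
outer loop
vertex -1.539 -3.917 0.511
vertex -0.601 -1.67 1.948
vertex -1.92 -1.835 0.633
endloop
endfacet
facet normal 0.180 -0.982 -0.057
outer loop
vertex -0.219 -3.752 1.826
vertex -1.539 -3.917 0.511
vertex 0.96 -3.465 0.607
endloop
endfacet
facet normal -0.685 -0.167 0.709
outer loop
vertex -0.219 -3.752 1.826
vertex -0.601 -1.67 1.948
vertex -1.539 -3.917 0.511
endloop
endfacet
facet normal -0.180 0.982 0.057
outer loop
vertex -1.92 -1.835 0.633
vertex -0.601 -1.67 1.948
vertex -0.741 -1.548 -0.586
endloop
endfacet
facet normal 0.685 0.167 -0.709
outer loop
vertex 0.579 -1.383 0.729
vertex 0.96 -3.465 0.607
vertex -0.741 -1.548 -0.586
endloop
endfacet
facet normal -0.180 0.982 0.057
outer loop
vertex -0.741 -1.548 -0.586
vertex -0.601 -1.67 1.948
vertex 0.579 -1.383 0.729
endloop
endfacet
facet normal 0.706 0.088 0.703
outer loop
vertex 0.579 -1.383 0.729
vertex -0.219 -3.752 1.826
vertex 0.96 -3.465 0.607
endloop
endfacet
facet normal 0.705 0.088 0.703
outer loop
vertex -0.601 -1.67 1.948
vertex -0.219 -3.752 1.826
vertex 0.579 -1.383 0.729
endloop
endfacet

endsolid
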